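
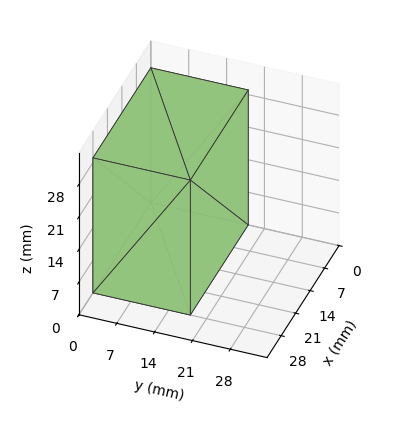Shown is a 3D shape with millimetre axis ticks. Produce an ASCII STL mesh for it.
Reading the render: the shape is a rectangular box, roughly 28 × 18 mm footprint and 29 mm tall (dimensions read to the nearest mm from the axis ticks). For the STL, each face is triangulated and given an outward normal.

solid part
  facet normal 0.0000 0.0000 -1.0000
    outer loop
      vertex 28.000 18.000 0.000
      vertex 28.000 0.000 0.000
      vertex 0.000 0.000 0.000
    endloop
  endfacet
  facet normal 0.0000 0.0000 -1.0000
    outer loop
      vertex 0.000 18.000 0.000
      vertex 28.000 18.000 0.000
      vertex 0.000 0.000 0.000
    endloop
  endfacet
  facet normal 0.0000 0.0000 1.0000
    outer loop
      vertex 0.000 0.000 29.000
      vertex 28.000 0.000 29.000
      vertex 28.000 18.000 29.000
    endloop
  endfacet
  facet normal 0.0000 0.0000 1.0000
    outer loop
      vertex 0.000 0.000 29.000
      vertex 28.000 18.000 29.000
      vertex 0.000 18.000 29.000
    endloop
  endfacet
  facet normal 0.0000 -1.0000 0.0000
    outer loop
      vertex 0.000 0.000 0.000
      vertex 28.000 0.000 0.000
      vertex 28.000 0.000 29.000
    endloop
  endfacet
  facet normal 0.0000 -1.0000 0.0000
    outer loop
      vertex 0.000 0.000 0.000
      vertex 28.000 0.000 29.000
      vertex 0.000 0.000 29.000
    endloop
  endfacet
  facet normal 0.0000 1.0000 0.0000
    outer loop
      vertex 28.000 18.000 29.000
      vertex 28.000 18.000 0.000
      vertex 0.000 18.000 0.000
    endloop
  endfacet
  facet normal 0.0000 1.0000 0.0000
    outer loop
      vertex 0.000 18.000 29.000
      vertex 28.000 18.000 29.000
      vertex 0.000 18.000 0.000
    endloop
  endfacet
  facet normal -1.0000 0.0000 0.0000
    outer loop
      vertex 0.000 18.000 29.000
      vertex 0.000 18.000 0.000
      vertex 0.000 0.000 0.000
    endloop
  endfacet
  facet normal -1.0000 0.0000 0.0000
    outer loop
      vertex 0.000 0.000 29.000
      vertex 0.000 18.000 29.000
      vertex 0.000 0.000 0.000
    endloop
  endfacet
  facet normal 1.0000 0.0000 0.0000
    outer loop
      vertex 28.000 0.000 0.000
      vertex 28.000 18.000 0.000
      vertex 28.000 18.000 29.000
    endloop
  endfacet
  facet normal 1.0000 0.0000 0.0000
    outer loop
      vertex 28.000 0.000 0.000
      vertex 28.000 18.000 29.000
      vertex 28.000 0.000 29.000
    endloop
  endfacet
endsolid part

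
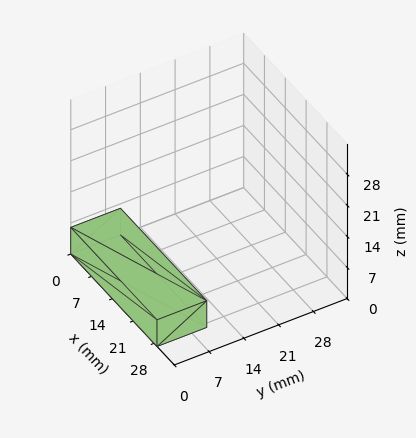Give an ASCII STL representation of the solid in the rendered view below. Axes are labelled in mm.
Reading the render: the shape is a rectangular box, roughly 29 × 10 mm footprint and 6 mm tall (dimensions read to the nearest mm from the axis ticks). For the STL, each face is triangulated and given an outward normal.

solid part
  facet normal 0.0000 0.0000 -1.0000
    outer loop
      vertex 29.0 10.0 0.0
      vertex 29.0 0.0 0.0
      vertex 0.0 0.0 0.0
    endloop
  endfacet
  facet normal 0.0000 0.0000 -1.0000
    outer loop
      vertex 0.0 10.0 0.0
      vertex 29.0 10.0 0.0
      vertex 0.0 0.0 0.0
    endloop
  endfacet
  facet normal 0.0000 0.0000 1.0000
    outer loop
      vertex 0.0 0.0 6.0
      vertex 29.0 0.0 6.0
      vertex 29.0 10.0 6.0
    endloop
  endfacet
  facet normal 0.0000 0.0000 1.0000
    outer loop
      vertex 0.0 0.0 6.0
      vertex 29.0 10.0 6.0
      vertex 0.0 10.0 6.0
    endloop
  endfacet
  facet normal 0.0000 -1.0000 0.0000
    outer loop
      vertex 0.0 0.0 0.0
      vertex 29.0 0.0 0.0
      vertex 29.0 0.0 6.0
    endloop
  endfacet
  facet normal 0.0000 -1.0000 0.0000
    outer loop
      vertex 0.0 0.0 0.0
      vertex 29.0 0.0 6.0
      vertex 0.0 0.0 6.0
    endloop
  endfacet
  facet normal 0.0000 1.0000 0.0000
    outer loop
      vertex 29.0 10.0 6.0
      vertex 29.0 10.0 0.0
      vertex 0.0 10.0 0.0
    endloop
  endfacet
  facet normal 0.0000 1.0000 0.0000
    outer loop
      vertex 0.0 10.0 6.0
      vertex 29.0 10.0 6.0
      vertex 0.0 10.0 0.0
    endloop
  endfacet
  facet normal -1.0000 0.0000 0.0000
    outer loop
      vertex 0.0 10.0 6.0
      vertex 0.0 10.0 0.0
      vertex 0.0 0.0 0.0
    endloop
  endfacet
  facet normal -1.0000 0.0000 0.0000
    outer loop
      vertex 0.0 0.0 6.0
      vertex 0.0 10.0 6.0
      vertex 0.0 0.0 0.0
    endloop
  endfacet
  facet normal 1.0000 0.0000 0.0000
    outer loop
      vertex 29.0 0.0 0.0
      vertex 29.0 10.0 0.0
      vertex 29.0 10.0 6.0
    endloop
  endfacet
  facet normal 1.0000 0.0000 0.0000
    outer loop
      vertex 29.0 0.0 0.0
      vertex 29.0 10.0 6.0
      vertex 29.0 0.0 6.0
    endloop
  endfacet
endsolid part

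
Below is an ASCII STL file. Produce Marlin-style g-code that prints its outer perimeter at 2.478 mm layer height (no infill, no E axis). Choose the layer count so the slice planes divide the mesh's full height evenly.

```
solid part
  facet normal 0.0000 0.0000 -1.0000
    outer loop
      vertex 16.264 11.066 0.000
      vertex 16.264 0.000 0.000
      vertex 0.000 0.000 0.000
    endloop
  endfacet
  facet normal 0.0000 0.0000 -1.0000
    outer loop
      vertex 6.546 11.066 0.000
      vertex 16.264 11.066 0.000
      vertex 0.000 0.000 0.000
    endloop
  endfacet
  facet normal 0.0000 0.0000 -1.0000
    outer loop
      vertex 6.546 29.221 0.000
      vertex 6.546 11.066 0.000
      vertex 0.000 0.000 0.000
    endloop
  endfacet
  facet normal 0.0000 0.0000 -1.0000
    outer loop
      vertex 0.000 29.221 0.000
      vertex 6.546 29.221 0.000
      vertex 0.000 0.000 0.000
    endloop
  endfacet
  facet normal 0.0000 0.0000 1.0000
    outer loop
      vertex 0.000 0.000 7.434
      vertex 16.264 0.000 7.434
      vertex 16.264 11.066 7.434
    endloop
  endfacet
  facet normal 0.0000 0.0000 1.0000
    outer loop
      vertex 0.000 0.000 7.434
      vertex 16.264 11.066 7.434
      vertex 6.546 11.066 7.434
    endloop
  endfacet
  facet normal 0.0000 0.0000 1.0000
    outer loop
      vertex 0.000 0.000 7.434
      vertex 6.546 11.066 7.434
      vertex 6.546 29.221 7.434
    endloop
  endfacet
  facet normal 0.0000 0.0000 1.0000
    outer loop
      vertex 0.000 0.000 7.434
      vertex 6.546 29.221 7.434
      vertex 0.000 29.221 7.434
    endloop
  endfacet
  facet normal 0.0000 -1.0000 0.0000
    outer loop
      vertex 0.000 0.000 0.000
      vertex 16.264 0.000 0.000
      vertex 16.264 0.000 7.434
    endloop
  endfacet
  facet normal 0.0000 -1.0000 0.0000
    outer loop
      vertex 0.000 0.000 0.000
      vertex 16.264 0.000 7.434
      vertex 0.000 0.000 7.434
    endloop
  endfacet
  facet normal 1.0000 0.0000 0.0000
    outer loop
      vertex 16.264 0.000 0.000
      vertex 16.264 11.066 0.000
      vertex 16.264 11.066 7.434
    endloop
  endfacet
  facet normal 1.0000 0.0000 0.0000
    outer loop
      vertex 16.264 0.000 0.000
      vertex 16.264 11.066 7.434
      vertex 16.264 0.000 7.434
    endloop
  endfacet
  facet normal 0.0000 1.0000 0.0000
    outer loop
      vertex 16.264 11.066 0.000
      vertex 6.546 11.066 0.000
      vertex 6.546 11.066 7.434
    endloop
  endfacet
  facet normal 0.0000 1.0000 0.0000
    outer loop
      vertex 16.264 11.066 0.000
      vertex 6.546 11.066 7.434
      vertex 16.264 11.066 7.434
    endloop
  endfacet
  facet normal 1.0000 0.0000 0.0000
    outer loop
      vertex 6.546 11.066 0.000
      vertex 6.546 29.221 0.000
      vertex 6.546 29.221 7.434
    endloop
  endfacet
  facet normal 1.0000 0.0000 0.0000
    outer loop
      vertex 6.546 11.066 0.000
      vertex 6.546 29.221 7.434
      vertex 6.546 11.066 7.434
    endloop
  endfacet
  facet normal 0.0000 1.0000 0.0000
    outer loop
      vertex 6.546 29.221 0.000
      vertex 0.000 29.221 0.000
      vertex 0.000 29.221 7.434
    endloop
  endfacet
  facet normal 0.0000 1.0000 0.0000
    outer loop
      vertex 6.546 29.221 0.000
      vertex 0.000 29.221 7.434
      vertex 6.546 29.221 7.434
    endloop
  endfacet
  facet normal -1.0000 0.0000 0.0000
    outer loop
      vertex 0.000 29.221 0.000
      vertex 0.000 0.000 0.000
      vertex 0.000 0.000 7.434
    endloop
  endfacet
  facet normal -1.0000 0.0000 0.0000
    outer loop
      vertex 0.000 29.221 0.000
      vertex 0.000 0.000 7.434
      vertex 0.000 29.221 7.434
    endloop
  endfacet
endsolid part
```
; perimeter-only toolpath
G21 ; units = mm
G90 ; absolute positioning
G28 ; home
; layer 1
G0 Z2.478
G0 X0.000 Y0.000
G1 X16.264 Y0.000
G1 X16.264 Y11.066
G1 X6.546 Y11.066
G1 X6.546 Y29.221
G1 X0.000 Y29.221
G1 X0.000 Y0.000
; layer 2
G0 Z4.956
G0 X0.000 Y0.000
G1 X16.264 Y0.000
G1 X16.264 Y11.066
G1 X6.546 Y11.066
G1 X6.546 Y29.221
G1 X0.000 Y29.221
G1 X0.000 Y0.000
; layer 3
G0 Z7.434
G0 X0.000 Y0.000
G1 X16.264 Y0.000
G1 X16.264 Y11.066
G1 X6.546 Y11.066
G1 X6.546 Y29.221
G1 X0.000 Y29.221
G1 X0.000 Y0.000
M2 ; end

The solid is an L-shaped prism: outer 16.3 × 29.2 mm, arm thicknesses ≈ 11.1 mm (horizontal) and 6.55 mm (vertical), extruded 7.43 mm in z. Slicing at Δz = 2.478 mm — 3 equal slices spanning the solid's height, so layer i sits at z = i·h/3 — gives 3 non-empty perimeters. Each is a 6-segment closed polygon; G0 lifts to the layer z and rapids to the start vertex, then G1 traces the edges.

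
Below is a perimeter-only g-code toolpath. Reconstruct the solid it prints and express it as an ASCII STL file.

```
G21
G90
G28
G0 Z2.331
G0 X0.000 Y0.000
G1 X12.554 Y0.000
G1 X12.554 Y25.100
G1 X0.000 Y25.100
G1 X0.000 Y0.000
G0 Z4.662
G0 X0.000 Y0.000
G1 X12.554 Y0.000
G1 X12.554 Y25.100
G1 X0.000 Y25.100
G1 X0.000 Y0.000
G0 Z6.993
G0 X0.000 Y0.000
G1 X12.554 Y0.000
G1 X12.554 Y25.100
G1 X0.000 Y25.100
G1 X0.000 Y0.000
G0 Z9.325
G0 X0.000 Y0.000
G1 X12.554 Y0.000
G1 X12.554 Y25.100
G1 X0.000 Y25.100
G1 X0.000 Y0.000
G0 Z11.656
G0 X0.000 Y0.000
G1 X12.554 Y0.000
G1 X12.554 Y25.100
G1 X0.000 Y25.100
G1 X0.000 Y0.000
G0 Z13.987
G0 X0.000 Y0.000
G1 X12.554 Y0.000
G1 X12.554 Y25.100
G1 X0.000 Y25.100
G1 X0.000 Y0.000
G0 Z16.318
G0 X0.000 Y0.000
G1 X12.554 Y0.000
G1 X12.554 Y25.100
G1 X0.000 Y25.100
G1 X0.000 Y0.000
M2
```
solid part
  facet normal 0.0000 0.0000 -1.0000
    outer loop
      vertex 12.554 25.100 0.000
      vertex 12.554 0.000 0.000
      vertex 0.000 0.000 0.000
    endloop
  endfacet
  facet normal 0.0000 0.0000 -1.0000
    outer loop
      vertex 0.000 25.100 0.000
      vertex 12.554 25.100 0.000
      vertex 0.000 0.000 0.000
    endloop
  endfacet
  facet normal 0.0000 0.0000 1.0000
    outer loop
      vertex 0.000 0.000 16.318
      vertex 12.554 0.000 16.318
      vertex 12.554 25.100 16.318
    endloop
  endfacet
  facet normal 0.0000 0.0000 1.0000
    outer loop
      vertex 0.000 0.000 16.318
      vertex 12.554 25.100 16.318
      vertex 0.000 25.100 16.318
    endloop
  endfacet
  facet normal 0.0000 -1.0000 0.0000
    outer loop
      vertex 0.000 0.000 0.000
      vertex 12.554 0.000 0.000
      vertex 12.554 0.000 16.318
    endloop
  endfacet
  facet normal 0.0000 -1.0000 0.0000
    outer loop
      vertex 0.000 0.000 0.000
      vertex 12.554 0.000 16.318
      vertex 0.000 0.000 16.318
    endloop
  endfacet
  facet normal 0.0000 1.0000 0.0000
    outer loop
      vertex 12.554 25.100 16.318
      vertex 12.554 25.100 0.000
      vertex 0.000 25.100 0.000
    endloop
  endfacet
  facet normal 0.0000 1.0000 0.0000
    outer loop
      vertex 0.000 25.100 16.318
      vertex 12.554 25.100 16.318
      vertex 0.000 25.100 0.000
    endloop
  endfacet
  facet normal -1.0000 0.0000 0.0000
    outer loop
      vertex 0.000 25.100 16.318
      vertex 0.000 25.100 0.000
      vertex 0.000 0.000 0.000
    endloop
  endfacet
  facet normal -1.0000 0.0000 0.0000
    outer loop
      vertex 0.000 0.000 16.318
      vertex 0.000 25.100 16.318
      vertex 0.000 0.000 0.000
    endloop
  endfacet
  facet normal 1.0000 0.0000 0.0000
    outer loop
      vertex 12.554 0.000 0.000
      vertex 12.554 25.100 0.000
      vertex 12.554 25.100 16.318
    endloop
  endfacet
  facet normal 1.0000 0.0000 0.0000
    outer loop
      vertex 12.554 0.000 0.000
      vertex 12.554 25.100 16.318
      vertex 12.554 0.000 16.318
    endloop
  endfacet
endsolid part

The G0 Z moves step by Δz≈2.331 mm. Every layer's G1 loop is the same polygon, so the solid is a straight extrusion of it from z=0 to z≈16.3. Closing with flat bottom and top caps and triangulating gives 12 facets — a rectangular box, roughly 12.6 × 25.1 mm footprint and 16.3 mm tall.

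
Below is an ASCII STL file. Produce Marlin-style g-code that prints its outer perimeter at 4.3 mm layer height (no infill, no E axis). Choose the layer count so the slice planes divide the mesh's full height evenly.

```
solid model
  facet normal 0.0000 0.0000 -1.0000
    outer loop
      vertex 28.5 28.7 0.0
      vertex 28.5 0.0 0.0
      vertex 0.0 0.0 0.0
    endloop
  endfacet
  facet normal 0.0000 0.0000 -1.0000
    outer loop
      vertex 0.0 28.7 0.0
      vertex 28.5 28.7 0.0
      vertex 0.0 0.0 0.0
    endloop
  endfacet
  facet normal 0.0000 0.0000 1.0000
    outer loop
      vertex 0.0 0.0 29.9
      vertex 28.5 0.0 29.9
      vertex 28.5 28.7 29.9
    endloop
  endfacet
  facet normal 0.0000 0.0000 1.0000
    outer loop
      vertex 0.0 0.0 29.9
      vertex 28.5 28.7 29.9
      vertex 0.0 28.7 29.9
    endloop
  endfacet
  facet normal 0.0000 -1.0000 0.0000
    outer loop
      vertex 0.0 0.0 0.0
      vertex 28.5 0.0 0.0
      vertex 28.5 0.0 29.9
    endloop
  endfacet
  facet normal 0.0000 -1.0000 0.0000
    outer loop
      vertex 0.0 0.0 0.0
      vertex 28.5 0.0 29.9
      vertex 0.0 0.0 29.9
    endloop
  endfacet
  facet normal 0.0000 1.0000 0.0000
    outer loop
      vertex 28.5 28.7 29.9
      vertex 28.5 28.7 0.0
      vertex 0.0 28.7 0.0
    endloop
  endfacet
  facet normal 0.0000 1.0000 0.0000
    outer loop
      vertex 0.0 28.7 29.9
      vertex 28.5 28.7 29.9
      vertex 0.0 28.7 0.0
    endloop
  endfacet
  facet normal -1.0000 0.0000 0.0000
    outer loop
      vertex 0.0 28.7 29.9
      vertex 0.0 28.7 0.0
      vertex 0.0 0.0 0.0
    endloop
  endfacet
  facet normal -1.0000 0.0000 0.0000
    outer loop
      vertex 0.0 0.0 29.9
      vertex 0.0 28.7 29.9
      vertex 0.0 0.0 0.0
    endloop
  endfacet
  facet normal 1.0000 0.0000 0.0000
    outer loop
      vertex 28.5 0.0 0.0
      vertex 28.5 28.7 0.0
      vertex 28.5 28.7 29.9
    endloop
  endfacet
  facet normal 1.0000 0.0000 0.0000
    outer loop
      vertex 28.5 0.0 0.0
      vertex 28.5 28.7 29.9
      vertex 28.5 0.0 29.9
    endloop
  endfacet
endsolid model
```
; perimeter-only toolpath
G21 ; units = mm
G90 ; absolute positioning
G28 ; home
; layer 1
G0 Z4.3
G0 X0.0 Y0.0
G1 X28.5 Y0.0
G1 X28.5 Y28.7
G1 X0.0 Y28.7
G1 X0.0 Y0.0
; layer 2
G0 Z8.5
G0 X0.0 Y0.0
G1 X28.5 Y0.0
G1 X28.5 Y28.7
G1 X0.0 Y28.7
G1 X0.0 Y0.0
; layer 3
G0 Z12.8
G0 X0.0 Y0.0
G1 X28.5 Y0.0
G1 X28.5 Y28.7
G1 X0.0 Y28.7
G1 X0.0 Y0.0
; layer 4
G0 Z17.1
G0 X0.0 Y0.0
G1 X28.5 Y0.0
G1 X28.5 Y28.7
G1 X0.0 Y28.7
G1 X0.0 Y0.0
; layer 5
G0 Z21.4
G0 X0.0 Y0.0
G1 X28.5 Y0.0
G1 X28.5 Y28.7
G1 X0.0 Y28.7
G1 X0.0 Y0.0
; layer 6
G0 Z25.6
G0 X0.0 Y0.0
G1 X28.5 Y0.0
G1 X28.5 Y28.7
G1 X0.0 Y28.7
G1 X0.0 Y0.0
; layer 7
G0 Z29.9
G0 X0.0 Y0.0
G1 X28.5 Y0.0
G1 X28.5 Y28.7
G1 X0.0 Y28.7
G1 X0.0 Y0.0
M2 ; end

The solid is a rectangular box, roughly 28.5 × 28.7 mm footprint and 29.9 mm tall. Slicing at Δz = 4.3 mm — 7 equal slices spanning the solid's height, so layer i sits at z = i·h/7 — gives 7 non-empty perimeters. Each is a 4-segment closed polygon; G0 lifts to the layer z and rapids to the start vertex, then G1 traces the edges.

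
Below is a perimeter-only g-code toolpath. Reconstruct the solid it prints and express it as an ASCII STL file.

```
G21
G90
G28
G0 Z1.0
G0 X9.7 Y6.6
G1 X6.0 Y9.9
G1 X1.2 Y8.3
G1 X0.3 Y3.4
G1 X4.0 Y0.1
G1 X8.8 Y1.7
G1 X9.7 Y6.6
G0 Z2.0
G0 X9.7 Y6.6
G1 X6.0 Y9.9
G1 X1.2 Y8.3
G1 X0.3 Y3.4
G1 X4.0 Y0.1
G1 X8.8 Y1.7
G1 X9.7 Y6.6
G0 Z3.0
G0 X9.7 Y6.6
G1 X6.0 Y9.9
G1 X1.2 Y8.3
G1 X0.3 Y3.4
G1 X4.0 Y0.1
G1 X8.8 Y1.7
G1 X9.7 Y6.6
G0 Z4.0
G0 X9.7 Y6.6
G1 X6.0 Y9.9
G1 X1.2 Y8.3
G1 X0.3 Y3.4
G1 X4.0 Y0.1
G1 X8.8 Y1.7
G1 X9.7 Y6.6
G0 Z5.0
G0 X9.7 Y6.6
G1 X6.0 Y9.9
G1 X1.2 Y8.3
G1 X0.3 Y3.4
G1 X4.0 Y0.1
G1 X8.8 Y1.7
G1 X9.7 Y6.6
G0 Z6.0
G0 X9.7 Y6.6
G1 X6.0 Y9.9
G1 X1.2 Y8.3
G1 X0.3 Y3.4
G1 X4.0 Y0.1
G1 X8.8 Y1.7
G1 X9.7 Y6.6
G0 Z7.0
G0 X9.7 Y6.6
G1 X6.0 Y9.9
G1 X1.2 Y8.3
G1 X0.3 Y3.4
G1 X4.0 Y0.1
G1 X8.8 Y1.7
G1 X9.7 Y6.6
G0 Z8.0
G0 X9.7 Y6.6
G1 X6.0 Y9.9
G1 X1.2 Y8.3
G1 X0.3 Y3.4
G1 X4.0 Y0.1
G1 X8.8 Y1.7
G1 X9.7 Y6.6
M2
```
solid part
  facet normal 0.0000 0.0000 -1.0000
    outer loop
      vertex 1.2 8.3 0.0
      vertex 6.0 9.9 0.0
      vertex 9.7 6.6 0.0
    endloop
  endfacet
  facet normal 0.0000 0.0000 -1.0000
    outer loop
      vertex 0.3 3.4 0.0
      vertex 1.2 8.3 0.0
      vertex 9.7 6.6 0.0
    endloop
  endfacet
  facet normal 0.0000 0.0000 -1.0000
    outer loop
      vertex 4.0 0.1 0.0
      vertex 0.3 3.4 0.0
      vertex 9.7 6.6 0.0
    endloop
  endfacet
  facet normal 0.0000 0.0000 -1.0000
    outer loop
      vertex 8.8 1.7 0.0
      vertex 4.0 0.1 0.0
      vertex 9.7 6.6 0.0
    endloop
  endfacet
  facet normal 0.0000 0.0000 1.0000
    outer loop
      vertex 9.7 6.6 8.0
      vertex 6.0 9.9 8.0
      vertex 1.2 8.3 8.0
    endloop
  endfacet
  facet normal 0.0000 0.0000 1.0000
    outer loop
      vertex 9.7 6.6 8.0
      vertex 1.2 8.3 8.0
      vertex 0.3 3.4 8.0
    endloop
  endfacet
  facet normal 0.0000 0.0000 1.0000
    outer loop
      vertex 9.7 6.6 8.0
      vertex 0.3 3.4 8.0
      vertex 4.0 0.1 8.0
    endloop
  endfacet
  facet normal 0.0000 0.0000 1.0000
    outer loop
      vertex 9.7 6.6 8.0
      vertex 4.0 0.1 8.0
      vertex 8.8 1.7 8.0
    endloop
  endfacet
  facet normal 0.6656 0.7463 0.0000
    outer loop
      vertex 9.7 6.6 0.0
      vertex 6.0 9.9 0.0
      vertex 6.0 9.9 8.0
    endloop
  endfacet
  facet normal 0.6656 0.7463 0.0000
    outer loop
      vertex 9.7 6.6 0.0
      vertex 6.0 9.9 8.0
      vertex 9.7 6.6 8.0
    endloop
  endfacet
  facet normal -0.3162 0.9487 0.0000
    outer loop
      vertex 6.0 9.9 0.0
      vertex 1.2 8.3 0.0
      vertex 1.2 8.3 8.0
    endloop
  endfacet
  facet normal -0.3162 0.9487 0.0000
    outer loop
      vertex 6.0 9.9 0.0
      vertex 1.2 8.3 8.0
      vertex 6.0 9.9 8.0
    endloop
  endfacet
  facet normal -0.9835 0.1807 0.0000
    outer loop
      vertex 1.2 8.3 0.0
      vertex 0.3 3.4 0.0
      vertex 0.3 3.4 8.0
    endloop
  endfacet
  facet normal -0.9835 0.1807 0.0000
    outer loop
      vertex 1.2 8.3 0.0
      vertex 0.3 3.4 8.0
      vertex 1.2 8.3 8.0
    endloop
  endfacet
  facet normal -0.6656 -0.7463 0.0000
    outer loop
      vertex 0.3 3.4 0.0
      vertex 4.0 0.1 0.0
      vertex 4.0 0.1 8.0
    endloop
  endfacet
  facet normal -0.6656 -0.7463 0.0000
    outer loop
      vertex 0.3 3.4 0.0
      vertex 4.0 0.1 8.0
      vertex 0.3 3.4 8.0
    endloop
  endfacet
  facet normal 0.3162 -0.9487 0.0000
    outer loop
      vertex 4.0 0.1 0.0
      vertex 8.8 1.7 0.0
      vertex 8.8 1.7 8.0
    endloop
  endfacet
  facet normal 0.3162 -0.9487 0.0000
    outer loop
      vertex 4.0 0.1 0.0
      vertex 8.8 1.7 8.0
      vertex 4.0 0.1 8.0
    endloop
  endfacet
  facet normal 0.9835 -0.1807 0.0000
    outer loop
      vertex 8.8 1.7 0.0
      vertex 9.7 6.6 0.0
      vertex 9.7 6.6 8.0
    endloop
  endfacet
  facet normal 0.9835 -0.1807 0.0000
    outer loop
      vertex 8.8 1.7 0.0
      vertex 9.7 6.6 8.0
      vertex 8.8 1.7 8.0
    endloop
  endfacet
endsolid part

The G0 Z moves step by Δz≈1.0 mm. Every layer's G1 loop is the same polygon, so the solid is a straight extrusion of it from z=0 to z≈8. Closing with flat bottom and top caps and triangulating gives 20 facets — a regular 6-sided prism (a cylinder approximated with 6 flat sides), circumscribed radius ≈ 5 mm, height ≈ 8 mm.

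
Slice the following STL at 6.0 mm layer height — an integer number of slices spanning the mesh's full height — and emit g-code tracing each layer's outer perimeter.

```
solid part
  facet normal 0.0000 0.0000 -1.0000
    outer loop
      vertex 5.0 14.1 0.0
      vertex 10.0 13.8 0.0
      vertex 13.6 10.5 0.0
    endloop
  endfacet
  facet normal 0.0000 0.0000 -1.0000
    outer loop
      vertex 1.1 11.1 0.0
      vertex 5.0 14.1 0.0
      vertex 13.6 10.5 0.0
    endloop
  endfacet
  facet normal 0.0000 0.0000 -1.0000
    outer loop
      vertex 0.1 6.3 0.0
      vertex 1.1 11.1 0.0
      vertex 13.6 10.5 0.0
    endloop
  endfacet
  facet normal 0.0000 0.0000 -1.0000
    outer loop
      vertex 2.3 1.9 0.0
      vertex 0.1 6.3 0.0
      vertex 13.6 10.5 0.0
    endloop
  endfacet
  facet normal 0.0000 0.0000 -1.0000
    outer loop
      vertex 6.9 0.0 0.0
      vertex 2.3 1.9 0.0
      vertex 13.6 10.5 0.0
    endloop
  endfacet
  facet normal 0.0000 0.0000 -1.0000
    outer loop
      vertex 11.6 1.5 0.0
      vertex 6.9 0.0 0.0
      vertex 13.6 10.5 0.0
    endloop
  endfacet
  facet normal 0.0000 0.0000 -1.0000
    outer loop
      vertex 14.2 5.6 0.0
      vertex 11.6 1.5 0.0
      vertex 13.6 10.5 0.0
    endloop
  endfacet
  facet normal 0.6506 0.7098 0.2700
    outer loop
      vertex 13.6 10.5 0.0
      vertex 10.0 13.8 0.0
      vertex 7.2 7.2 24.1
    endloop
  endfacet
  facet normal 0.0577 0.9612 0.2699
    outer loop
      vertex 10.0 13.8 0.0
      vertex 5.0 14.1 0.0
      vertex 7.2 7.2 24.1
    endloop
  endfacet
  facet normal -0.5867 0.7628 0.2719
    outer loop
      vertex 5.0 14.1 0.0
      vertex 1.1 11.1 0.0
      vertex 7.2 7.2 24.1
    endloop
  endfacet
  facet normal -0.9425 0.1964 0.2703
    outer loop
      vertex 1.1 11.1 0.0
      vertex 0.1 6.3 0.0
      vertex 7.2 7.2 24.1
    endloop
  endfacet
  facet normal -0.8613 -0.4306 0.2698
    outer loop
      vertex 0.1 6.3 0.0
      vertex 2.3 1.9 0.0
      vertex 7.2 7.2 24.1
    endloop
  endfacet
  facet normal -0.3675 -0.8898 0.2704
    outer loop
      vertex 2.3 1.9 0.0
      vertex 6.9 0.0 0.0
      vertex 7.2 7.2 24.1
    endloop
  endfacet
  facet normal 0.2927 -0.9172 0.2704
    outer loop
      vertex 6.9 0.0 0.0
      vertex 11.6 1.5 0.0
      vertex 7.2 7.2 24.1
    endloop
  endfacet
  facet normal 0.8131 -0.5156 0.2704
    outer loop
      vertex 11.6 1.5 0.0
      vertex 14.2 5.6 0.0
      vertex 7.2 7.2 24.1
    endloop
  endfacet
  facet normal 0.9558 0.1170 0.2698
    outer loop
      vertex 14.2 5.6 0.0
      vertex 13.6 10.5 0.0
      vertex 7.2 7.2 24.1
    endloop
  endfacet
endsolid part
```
; perimeter-only toolpath
G21 ; units = mm
G90 ; absolute positioning
G28 ; home
; layer 1
G0 Z6.0
G0 X12.0 Y9.7
G1 X9.3 Y12.2
G1 X5.5 Y12.4
G1 X2.6 Y10.1
G1 X1.9 Y6.5
G1 X3.5 Y3.2
G1 X7.0 Y1.8
G1 X10.5 Y2.9
G1 X12.4 Y6.0
G1 X12.0 Y9.7
; layer 2
G0 Z12.1
G0 X10.4 Y8.8
G1 X8.6 Y10.5
G1 X6.1 Y10.7
G1 X4.2 Y9.2
G1 X3.6 Y6.8
G1 X4.8 Y4.5
G1 X7.1 Y3.6
G1 X9.4 Y4.3
G1 X10.7 Y6.4
G1 X10.4 Y8.8
; layer 3
G0 Z18.1
G0 X8.8 Y8.0
G1 X7.9 Y8.8
G1 X6.7 Y8.9
G1 X5.7 Y8.2
G1 X5.4 Y7.0
G1 X6.0 Y5.9
G1 X7.1 Y5.4
G1 X8.3 Y5.8
G1 X8.9 Y6.8
G1 X8.8 Y8.0
M2 ; end

The solid is a regular 9-sided pyramid, base circumscribed radius ≈ 7.2 mm, apex at z ≈ 24.1 mm. Slicing at Δz = 6.0 mm — 4 equal slices spanning the solid's height, so layer i sits at z = i·h/4 — gives 3 non-empty perimeters. Each is a 9-segment closed polygon; G0 lifts to the layer z and rapids to the start vertex, then G1 traces the edges. The cross-section shrinks linearly with z (the slice at the apex is degenerate and omitted).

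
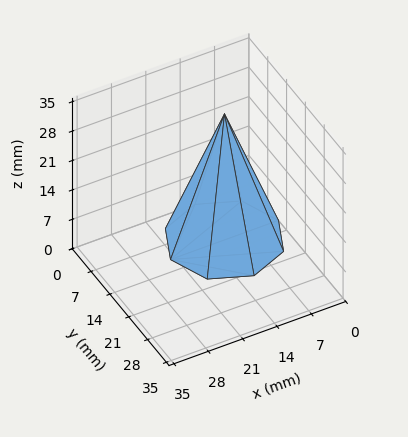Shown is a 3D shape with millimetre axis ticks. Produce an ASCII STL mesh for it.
Reading the render: the shape is a regular 8-sided pyramid, base circumscribed radius ≈ 11 mm, apex at z ≈ 30 mm (dimensions read to the nearest mm from the axis ticks). For the STL, each face is triangulated and given an outward normal.

solid part
  facet normal 0.0000 0.0000 -1.0000
    outer loop
      vertex 11.000 22.000 0.000
      vertex 18.778 18.778 0.000
      vertex 22.000 11.000 0.000
    endloop
  endfacet
  facet normal 0.0000 0.0000 -1.0000
    outer loop
      vertex 3.222 18.778 0.000
      vertex 11.000 22.000 0.000
      vertex 22.000 11.000 0.000
    endloop
  endfacet
  facet normal 0.0000 0.0000 -1.0000
    outer loop
      vertex 0.000 11.000 0.000
      vertex 3.222 18.778 0.000
      vertex 22.000 11.000 0.000
    endloop
  endfacet
  facet normal 0.0000 0.0000 -1.0000
    outer loop
      vertex 3.222 3.222 0.000
      vertex 0.000 11.000 0.000
      vertex 22.000 11.000 0.000
    endloop
  endfacet
  facet normal 0.0000 0.0000 -1.0000
    outer loop
      vertex 11.000 0.000 0.000
      vertex 3.222 3.222 0.000
      vertex 22.000 11.000 0.000
    endloop
  endfacet
  facet normal 0.0000 0.0000 -1.0000
    outer loop
      vertex 18.778 3.222 0.000
      vertex 11.000 0.000 0.000
      vertex 22.000 11.000 0.000
    endloop
  endfacet
  facet normal 0.8750 0.3625 0.3208
    outer loop
      vertex 22.000 11.000 0.000
      vertex 18.778 18.778 0.000
      vertex 11.000 11.000 30.000
    endloop
  endfacet
  facet normal 0.3625 0.8750 0.3208
    outer loop
      vertex 18.778 18.778 0.000
      vertex 11.000 22.000 0.000
      vertex 11.000 11.000 30.000
    endloop
  endfacet
  facet normal -0.3625 0.8750 0.3208
    outer loop
      vertex 11.000 22.000 0.000
      vertex 3.222 18.778 0.000
      vertex 11.000 11.000 30.000
    endloop
  endfacet
  facet normal -0.8750 0.3625 0.3208
    outer loop
      vertex 3.222 18.778 0.000
      vertex 0.000 11.000 0.000
      vertex 11.000 11.000 30.000
    endloop
  endfacet
  facet normal -0.8750 -0.3625 0.3208
    outer loop
      vertex 0.000 11.000 0.000
      vertex 3.222 3.222 0.000
      vertex 11.000 11.000 30.000
    endloop
  endfacet
  facet normal -0.3625 -0.8750 0.3208
    outer loop
      vertex 3.222 3.222 0.000
      vertex 11.000 0.000 0.000
      vertex 11.000 11.000 30.000
    endloop
  endfacet
  facet normal 0.3625 -0.8750 0.3208
    outer loop
      vertex 11.000 0.000 0.000
      vertex 18.778 3.222 0.000
      vertex 11.000 11.000 30.000
    endloop
  endfacet
  facet normal 0.8750 -0.3625 0.3208
    outer loop
      vertex 18.778 3.222 0.000
      vertex 22.000 11.000 0.000
      vertex 11.000 11.000 30.000
    endloop
  endfacet
endsolid part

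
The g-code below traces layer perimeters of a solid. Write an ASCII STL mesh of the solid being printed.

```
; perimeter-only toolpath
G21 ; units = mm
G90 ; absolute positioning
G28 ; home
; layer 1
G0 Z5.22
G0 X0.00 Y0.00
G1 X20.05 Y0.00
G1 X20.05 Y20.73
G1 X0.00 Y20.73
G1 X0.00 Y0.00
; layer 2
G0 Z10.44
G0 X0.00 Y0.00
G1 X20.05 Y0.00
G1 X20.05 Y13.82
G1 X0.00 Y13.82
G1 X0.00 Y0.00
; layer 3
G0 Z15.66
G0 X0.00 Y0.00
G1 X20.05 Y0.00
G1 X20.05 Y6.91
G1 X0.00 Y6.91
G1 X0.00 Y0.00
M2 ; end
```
solid part
  facet normal 0.0000 0.0000 -1.0000
    outer loop
      vertex 20.05 27.64 0.00
      vertex 20.05 0.00 0.00
      vertex 0.00 0.00 0.00
    endloop
  endfacet
  facet normal 0.0000 0.0000 -1.0000
    outer loop
      vertex 0.00 27.64 0.00
      vertex 20.05 27.64 0.00
      vertex 0.00 0.00 0.00
    endloop
  endfacet
  facet normal 0.0000 -1.0000 0.0000
    outer loop
      vertex 0.00 0.00 0.00
      vertex 20.05 0.00 0.00
      vertex 20.05 0.00 20.88
    endloop
  endfacet
  facet normal 0.0000 -1.0000 0.0000
    outer loop
      vertex 0.00 0.00 0.00
      vertex 20.05 0.00 20.88
      vertex 0.00 0.00 20.88
    endloop
  endfacet
  facet normal 0.0000 0.6028 0.7979
    outer loop
      vertex 0.00 0.00 20.88
      vertex 20.05 0.00 20.88
      vertex 20.05 27.64 0.00
    endloop
  endfacet
  facet normal 0.0000 0.6028 0.7979
    outer loop
      vertex 0.00 0.00 20.88
      vertex 20.05 27.64 0.00
      vertex 0.00 27.64 0.00
    endloop
  endfacet
  facet normal -1.0000 0.0000 0.0000
    outer loop
      vertex 0.00 0.00 20.88
      vertex 0.00 27.64 0.00
      vertex 0.00 0.00 0.00
    endloop
  endfacet
  facet normal 1.0000 0.0000 0.0000
    outer loop
      vertex 20.05 0.00 0.00
      vertex 20.05 27.64 0.00
      vertex 20.05 0.00 20.88
    endloop
  endfacet
endsolid part

The G0 Z moves step by Δz≈5.22 mm. The G1 loops shrink linearly with z, so the solid tapers from its base footprint up to z≈20.9. Closing with a flat bottom cap and the tapered top and triangulating gives 8 facets — a wedge (ramp): 20.1 × 27.6 mm base, rising to 20.9 mm along the y=0 edge and sloping linearly to z=0 at y=27.6.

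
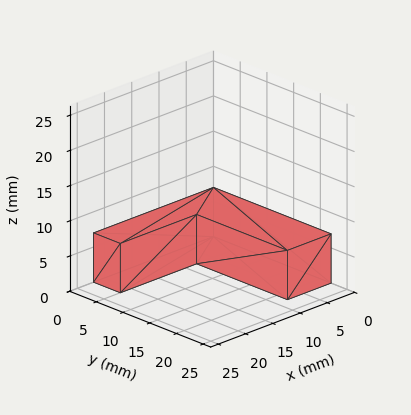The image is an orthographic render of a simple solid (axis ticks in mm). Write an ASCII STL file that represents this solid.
Reading the render: the shape is an L-shaped prism: outer 22 × 22 mm, arm thicknesses ≈ 5 mm (horizontal) and 8 mm (vertical), extruded 7 mm in z (dimensions read to the nearest mm from the axis ticks). For the STL, each face is triangulated and given an outward normal.

solid part
  facet normal 0.0000 0.0000 -1.0000
    outer loop
      vertex 22.00 5.00 0.00
      vertex 22.00 0.00 0.00
      vertex 0.00 0.00 0.00
    endloop
  endfacet
  facet normal 0.0000 0.0000 -1.0000
    outer loop
      vertex 8.00 5.00 0.00
      vertex 22.00 5.00 0.00
      vertex 0.00 0.00 0.00
    endloop
  endfacet
  facet normal 0.0000 0.0000 -1.0000
    outer loop
      vertex 8.00 22.00 0.00
      vertex 8.00 5.00 0.00
      vertex 0.00 0.00 0.00
    endloop
  endfacet
  facet normal 0.0000 0.0000 -1.0000
    outer loop
      vertex 0.00 22.00 0.00
      vertex 8.00 22.00 0.00
      vertex 0.00 0.00 0.00
    endloop
  endfacet
  facet normal 0.0000 0.0000 1.0000
    outer loop
      vertex 0.00 0.00 7.00
      vertex 22.00 0.00 7.00
      vertex 22.00 5.00 7.00
    endloop
  endfacet
  facet normal 0.0000 0.0000 1.0000
    outer loop
      vertex 0.00 0.00 7.00
      vertex 22.00 5.00 7.00
      vertex 8.00 5.00 7.00
    endloop
  endfacet
  facet normal 0.0000 0.0000 1.0000
    outer loop
      vertex 0.00 0.00 7.00
      vertex 8.00 5.00 7.00
      vertex 8.00 22.00 7.00
    endloop
  endfacet
  facet normal 0.0000 0.0000 1.0000
    outer loop
      vertex 0.00 0.00 7.00
      vertex 8.00 22.00 7.00
      vertex 0.00 22.00 7.00
    endloop
  endfacet
  facet normal 0.0000 -1.0000 0.0000
    outer loop
      vertex 0.00 0.00 0.00
      vertex 22.00 0.00 0.00
      vertex 22.00 0.00 7.00
    endloop
  endfacet
  facet normal 0.0000 -1.0000 0.0000
    outer loop
      vertex 0.00 0.00 0.00
      vertex 22.00 0.00 7.00
      vertex 0.00 0.00 7.00
    endloop
  endfacet
  facet normal 1.0000 0.0000 0.0000
    outer loop
      vertex 22.00 0.00 0.00
      vertex 22.00 5.00 0.00
      vertex 22.00 5.00 7.00
    endloop
  endfacet
  facet normal 1.0000 0.0000 0.0000
    outer loop
      vertex 22.00 0.00 0.00
      vertex 22.00 5.00 7.00
      vertex 22.00 0.00 7.00
    endloop
  endfacet
  facet normal 0.0000 1.0000 0.0000
    outer loop
      vertex 22.00 5.00 0.00
      vertex 8.00 5.00 0.00
      vertex 8.00 5.00 7.00
    endloop
  endfacet
  facet normal 0.0000 1.0000 0.0000
    outer loop
      vertex 22.00 5.00 0.00
      vertex 8.00 5.00 7.00
      vertex 22.00 5.00 7.00
    endloop
  endfacet
  facet normal 1.0000 0.0000 0.0000
    outer loop
      vertex 8.00 5.00 0.00
      vertex 8.00 22.00 0.00
      vertex 8.00 22.00 7.00
    endloop
  endfacet
  facet normal 1.0000 0.0000 0.0000
    outer loop
      vertex 8.00 5.00 0.00
      vertex 8.00 22.00 7.00
      vertex 8.00 5.00 7.00
    endloop
  endfacet
  facet normal 0.0000 1.0000 0.0000
    outer loop
      vertex 8.00 22.00 0.00
      vertex 0.00 22.00 0.00
      vertex 0.00 22.00 7.00
    endloop
  endfacet
  facet normal 0.0000 1.0000 0.0000
    outer loop
      vertex 8.00 22.00 0.00
      vertex 0.00 22.00 7.00
      vertex 8.00 22.00 7.00
    endloop
  endfacet
  facet normal -1.0000 0.0000 0.0000
    outer loop
      vertex 0.00 22.00 0.00
      vertex 0.00 0.00 0.00
      vertex 0.00 0.00 7.00
    endloop
  endfacet
  facet normal -1.0000 0.0000 0.0000
    outer loop
      vertex 0.00 22.00 0.00
      vertex 0.00 0.00 7.00
      vertex 0.00 22.00 7.00
    endloop
  endfacet
endsolid part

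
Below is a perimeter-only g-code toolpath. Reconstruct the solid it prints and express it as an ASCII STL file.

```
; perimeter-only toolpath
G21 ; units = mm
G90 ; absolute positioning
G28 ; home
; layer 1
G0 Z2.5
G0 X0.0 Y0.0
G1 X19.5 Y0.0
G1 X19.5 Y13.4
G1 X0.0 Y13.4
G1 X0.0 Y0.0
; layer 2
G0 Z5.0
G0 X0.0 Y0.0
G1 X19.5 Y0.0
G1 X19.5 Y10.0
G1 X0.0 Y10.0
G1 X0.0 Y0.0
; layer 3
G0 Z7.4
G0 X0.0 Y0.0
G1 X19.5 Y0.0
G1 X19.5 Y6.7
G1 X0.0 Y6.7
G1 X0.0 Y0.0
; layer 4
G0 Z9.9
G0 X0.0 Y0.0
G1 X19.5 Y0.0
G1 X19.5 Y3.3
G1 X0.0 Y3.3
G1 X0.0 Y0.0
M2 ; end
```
solid part
  facet normal 0.0000 0.0000 -1.0000
    outer loop
      vertex 19.5 16.7 0.0
      vertex 19.5 0.0 0.0
      vertex 0.0 0.0 0.0
    endloop
  endfacet
  facet normal 0.0000 0.0000 -1.0000
    outer loop
      vertex 0.0 16.7 0.0
      vertex 19.5 16.7 0.0
      vertex 0.0 0.0 0.0
    endloop
  endfacet
  facet normal 0.0000 -1.0000 0.0000
    outer loop
      vertex 0.0 0.0 0.0
      vertex 19.5 0.0 0.0
      vertex 19.5 0.0 12.4
    endloop
  endfacet
  facet normal 0.0000 -1.0000 0.0000
    outer loop
      vertex 0.0 0.0 0.0
      vertex 19.5 0.0 12.4
      vertex 0.0 0.0 12.4
    endloop
  endfacet
  facet normal 0.0000 0.5961 0.8029
    outer loop
      vertex 0.0 0.0 12.4
      vertex 19.5 0.0 12.4
      vertex 19.5 16.7 0.0
    endloop
  endfacet
  facet normal 0.0000 0.5961 0.8029
    outer loop
      vertex 0.0 0.0 12.4
      vertex 19.5 16.7 0.0
      vertex 0.0 16.7 0.0
    endloop
  endfacet
  facet normal -1.0000 0.0000 0.0000
    outer loop
      vertex 0.0 0.0 12.4
      vertex 0.0 16.7 0.0
      vertex 0.0 0.0 0.0
    endloop
  endfacet
  facet normal 1.0000 0.0000 0.0000
    outer loop
      vertex 19.5 0.0 0.0
      vertex 19.5 16.7 0.0
      vertex 19.5 0.0 12.4
    endloop
  endfacet
endsolid part

The G0 Z moves step by Δz≈2.5 mm. The G1 loops shrink linearly with z, so the solid tapers from its base footprint up to z≈12.4. Closing with a flat bottom cap and the tapered top and triangulating gives 8 facets — a wedge (ramp): 19.5 × 16.7 mm base, rising to 12.4 mm along the y=0 edge and sloping linearly to z=0 at y=16.7.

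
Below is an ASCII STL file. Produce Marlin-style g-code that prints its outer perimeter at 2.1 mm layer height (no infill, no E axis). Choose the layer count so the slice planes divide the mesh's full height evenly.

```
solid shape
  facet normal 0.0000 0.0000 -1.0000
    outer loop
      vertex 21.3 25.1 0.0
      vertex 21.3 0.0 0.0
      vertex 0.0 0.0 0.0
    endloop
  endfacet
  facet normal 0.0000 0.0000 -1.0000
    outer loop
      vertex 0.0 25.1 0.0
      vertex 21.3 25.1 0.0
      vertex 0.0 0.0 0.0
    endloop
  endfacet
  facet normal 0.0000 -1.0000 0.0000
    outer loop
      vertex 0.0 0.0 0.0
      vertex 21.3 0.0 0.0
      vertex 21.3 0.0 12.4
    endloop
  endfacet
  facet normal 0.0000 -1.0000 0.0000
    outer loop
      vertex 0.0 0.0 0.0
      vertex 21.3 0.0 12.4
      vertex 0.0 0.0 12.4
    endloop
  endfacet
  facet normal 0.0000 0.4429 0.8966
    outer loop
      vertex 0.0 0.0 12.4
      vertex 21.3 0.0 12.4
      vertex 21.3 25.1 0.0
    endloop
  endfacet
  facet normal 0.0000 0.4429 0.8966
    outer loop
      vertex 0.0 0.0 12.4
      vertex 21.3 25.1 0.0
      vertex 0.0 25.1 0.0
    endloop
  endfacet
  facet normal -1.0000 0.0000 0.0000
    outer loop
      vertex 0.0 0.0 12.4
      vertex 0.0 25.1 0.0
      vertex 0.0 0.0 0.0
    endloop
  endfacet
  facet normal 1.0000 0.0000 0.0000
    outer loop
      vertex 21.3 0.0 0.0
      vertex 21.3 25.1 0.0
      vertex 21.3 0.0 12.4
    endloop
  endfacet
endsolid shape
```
; perimeter-only toolpath
G21 ; units = mm
G90 ; absolute positioning
G28 ; home
; layer 1
G0 Z2.1
G0 X0.0 Y0.0
G1 X21.3 Y0.0
G1 X21.3 Y20.9
G1 X0.0 Y20.9
G1 X0.0 Y0.0
; layer 2
G0 Z4.1
G0 X0.0 Y0.0
G1 X21.3 Y0.0
G1 X21.3 Y16.7
G1 X0.0 Y16.7
G1 X0.0 Y0.0
; layer 3
G0 Z6.2
G0 X0.0 Y0.0
G1 X21.3 Y0.0
G1 X21.3 Y12.5
G1 X0.0 Y12.5
G1 X0.0 Y0.0
; layer 4
G0 Z8.3
G0 X0.0 Y0.0
G1 X21.3 Y0.0
G1 X21.3 Y8.4
G1 X0.0 Y8.4
G1 X0.0 Y0.0
; layer 5
G0 Z10.3
G0 X0.0 Y0.0
G1 X21.3 Y0.0
G1 X21.3 Y4.2
G1 X0.0 Y4.2
G1 X0.0 Y0.0
M2 ; end

The solid is a wedge (ramp): 21.3 × 25.1 mm base, rising to 12.4 mm along the y=0 edge and sloping linearly to z=0 at y=25.1. Slicing at Δz = 2.1 mm — 6 equal slices spanning the solid's height, so layer i sits at z = i·h/6 — gives 5 non-empty perimeters. Each is a 4-segment closed polygon; G0 lifts to the layer z and rapids to the start vertex, then G1 traces the edges. The cross-section shrinks linearly with z (the slice at the apex is degenerate and omitted).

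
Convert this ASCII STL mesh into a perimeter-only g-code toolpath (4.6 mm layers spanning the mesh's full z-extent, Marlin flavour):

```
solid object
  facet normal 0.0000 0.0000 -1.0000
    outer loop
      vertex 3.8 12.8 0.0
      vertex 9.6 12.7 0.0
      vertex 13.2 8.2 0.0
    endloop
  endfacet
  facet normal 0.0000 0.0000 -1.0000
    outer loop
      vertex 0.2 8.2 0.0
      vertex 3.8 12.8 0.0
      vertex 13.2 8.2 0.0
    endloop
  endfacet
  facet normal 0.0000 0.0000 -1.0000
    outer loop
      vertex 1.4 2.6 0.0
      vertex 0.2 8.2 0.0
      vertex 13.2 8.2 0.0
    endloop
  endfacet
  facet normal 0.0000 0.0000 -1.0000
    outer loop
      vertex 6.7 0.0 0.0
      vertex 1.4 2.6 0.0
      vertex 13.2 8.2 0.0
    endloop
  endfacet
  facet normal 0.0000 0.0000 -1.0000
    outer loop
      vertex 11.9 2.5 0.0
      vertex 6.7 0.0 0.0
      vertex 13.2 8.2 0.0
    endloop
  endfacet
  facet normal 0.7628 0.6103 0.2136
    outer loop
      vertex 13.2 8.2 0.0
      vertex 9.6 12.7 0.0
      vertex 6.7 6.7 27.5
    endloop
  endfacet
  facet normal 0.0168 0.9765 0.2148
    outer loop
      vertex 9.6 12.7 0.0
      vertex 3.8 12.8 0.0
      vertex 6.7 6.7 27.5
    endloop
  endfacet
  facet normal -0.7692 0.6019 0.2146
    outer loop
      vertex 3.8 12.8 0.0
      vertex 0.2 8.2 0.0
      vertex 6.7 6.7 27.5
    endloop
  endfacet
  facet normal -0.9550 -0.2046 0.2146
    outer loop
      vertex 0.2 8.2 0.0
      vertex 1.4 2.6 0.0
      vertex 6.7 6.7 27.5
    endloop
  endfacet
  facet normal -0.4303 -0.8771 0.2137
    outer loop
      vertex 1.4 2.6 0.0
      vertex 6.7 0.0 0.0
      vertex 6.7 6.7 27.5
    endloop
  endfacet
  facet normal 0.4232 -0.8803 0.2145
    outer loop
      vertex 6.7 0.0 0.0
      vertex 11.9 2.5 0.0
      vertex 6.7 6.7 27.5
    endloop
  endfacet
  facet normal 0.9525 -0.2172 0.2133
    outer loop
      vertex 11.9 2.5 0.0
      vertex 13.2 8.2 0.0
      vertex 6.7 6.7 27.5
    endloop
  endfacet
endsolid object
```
; perimeter-only toolpath
G21 ; units = mm
G90 ; absolute positioning
G28 ; home
; layer 1
G0 Z4.6
G0 X12.1 Y7.9
G1 X9.1 Y11.7
G1 X4.3 Y11.8
G1 X1.3 Y7.9
G1 X2.3 Y3.3
G1 X6.7 Y1.1
G1 X11.0 Y3.2
G1 X12.1 Y7.9
; layer 2
G0 Z9.2
G0 X11.0 Y7.7
G1 X8.6 Y10.7
G1 X4.8 Y10.8
G1 X2.4 Y7.7
G1 X3.2 Y4.0
G1 X6.7 Y2.2
G1 X10.2 Y3.9
G1 X11.0 Y7.7
; layer 3
G0 Z13.8
G0 X9.9 Y7.4
G1 X8.2 Y9.7
G1 X5.2 Y9.8
G1 X3.5 Y7.4
G1 X4.0 Y4.7
G1 X6.7 Y3.4
G1 X9.3 Y4.6
G1 X9.9 Y7.4
; layer 4
G0 Z18.3
G0 X8.9 Y7.2
G1 X7.7 Y8.7
G1 X5.7 Y8.7
G1 X4.5 Y7.2
G1 X4.9 Y5.3
G1 X6.7 Y4.5
G1 X8.4 Y5.3
G1 X8.9 Y7.2
; layer 5
G0 Z22.9
G0 X7.8 Y7.0
G1 X7.2 Y7.7
G1 X6.2 Y7.7
G1 X5.6 Y7.0
G1 X5.8 Y6.0
G1 X6.7 Y5.6
G1 X7.6 Y6.0
G1 X7.8 Y7.0
M2 ; end

The solid is a regular 7-sided pyramid, base circumscribed radius ≈ 6.7 mm, apex at z ≈ 27.5 mm. Slicing at Δz = 4.6 mm — 6 equal slices spanning the solid's height, so layer i sits at z = i·h/6 — gives 5 non-empty perimeters. Each is a 7-segment closed polygon; G0 lifts to the layer z and rapids to the start vertex, then G1 traces the edges. The cross-section shrinks linearly with z (the slice at the apex is degenerate and omitted).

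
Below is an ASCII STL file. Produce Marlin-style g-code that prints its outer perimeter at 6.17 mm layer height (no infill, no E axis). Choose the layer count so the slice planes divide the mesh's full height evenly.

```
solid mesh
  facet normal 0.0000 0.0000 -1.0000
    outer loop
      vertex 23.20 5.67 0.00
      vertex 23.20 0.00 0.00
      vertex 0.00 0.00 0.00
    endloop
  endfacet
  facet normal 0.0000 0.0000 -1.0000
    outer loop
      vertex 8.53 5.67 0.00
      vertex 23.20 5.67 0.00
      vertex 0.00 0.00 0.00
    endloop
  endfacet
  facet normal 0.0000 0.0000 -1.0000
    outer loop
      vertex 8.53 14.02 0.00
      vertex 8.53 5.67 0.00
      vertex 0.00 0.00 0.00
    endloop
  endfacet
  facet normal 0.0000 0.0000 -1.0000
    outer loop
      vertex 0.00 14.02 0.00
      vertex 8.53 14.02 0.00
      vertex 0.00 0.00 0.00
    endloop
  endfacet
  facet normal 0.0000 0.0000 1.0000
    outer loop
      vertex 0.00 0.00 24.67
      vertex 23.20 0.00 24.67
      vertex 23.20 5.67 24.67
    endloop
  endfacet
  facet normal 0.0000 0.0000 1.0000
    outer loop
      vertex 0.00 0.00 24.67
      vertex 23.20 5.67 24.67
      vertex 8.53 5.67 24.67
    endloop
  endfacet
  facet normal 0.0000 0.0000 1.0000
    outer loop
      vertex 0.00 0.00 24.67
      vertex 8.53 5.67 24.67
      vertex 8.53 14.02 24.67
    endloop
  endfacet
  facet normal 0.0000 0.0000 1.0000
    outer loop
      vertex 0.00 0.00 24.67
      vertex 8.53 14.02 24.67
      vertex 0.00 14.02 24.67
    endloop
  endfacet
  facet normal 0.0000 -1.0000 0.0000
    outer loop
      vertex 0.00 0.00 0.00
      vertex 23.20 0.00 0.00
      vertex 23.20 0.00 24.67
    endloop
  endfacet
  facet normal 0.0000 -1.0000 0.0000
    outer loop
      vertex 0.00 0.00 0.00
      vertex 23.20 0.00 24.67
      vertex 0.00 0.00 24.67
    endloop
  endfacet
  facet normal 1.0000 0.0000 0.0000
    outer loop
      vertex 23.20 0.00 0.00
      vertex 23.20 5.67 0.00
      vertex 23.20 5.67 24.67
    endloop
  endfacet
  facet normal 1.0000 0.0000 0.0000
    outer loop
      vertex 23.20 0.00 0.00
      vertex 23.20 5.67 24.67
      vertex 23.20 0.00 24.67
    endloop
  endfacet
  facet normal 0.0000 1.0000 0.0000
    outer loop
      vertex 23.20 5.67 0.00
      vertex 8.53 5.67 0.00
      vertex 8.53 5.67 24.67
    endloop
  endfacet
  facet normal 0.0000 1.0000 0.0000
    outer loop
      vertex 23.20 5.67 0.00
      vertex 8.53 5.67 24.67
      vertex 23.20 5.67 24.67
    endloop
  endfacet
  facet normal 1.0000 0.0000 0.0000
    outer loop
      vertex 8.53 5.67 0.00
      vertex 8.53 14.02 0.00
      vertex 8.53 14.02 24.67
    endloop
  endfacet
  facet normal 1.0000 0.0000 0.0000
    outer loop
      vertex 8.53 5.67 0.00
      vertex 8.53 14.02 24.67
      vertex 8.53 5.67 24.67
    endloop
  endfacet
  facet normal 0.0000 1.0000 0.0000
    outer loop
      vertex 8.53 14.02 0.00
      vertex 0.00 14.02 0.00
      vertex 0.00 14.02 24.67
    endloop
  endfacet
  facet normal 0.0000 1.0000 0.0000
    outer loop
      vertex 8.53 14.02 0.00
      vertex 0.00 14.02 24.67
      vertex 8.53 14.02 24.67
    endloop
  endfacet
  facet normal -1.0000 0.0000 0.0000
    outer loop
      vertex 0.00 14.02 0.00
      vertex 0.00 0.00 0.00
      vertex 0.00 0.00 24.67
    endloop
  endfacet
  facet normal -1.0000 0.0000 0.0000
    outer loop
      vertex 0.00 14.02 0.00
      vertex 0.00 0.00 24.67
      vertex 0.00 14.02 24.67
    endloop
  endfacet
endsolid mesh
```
; perimeter-only toolpath
G21 ; units = mm
G90 ; absolute positioning
G28 ; home
; layer 1
G0 Z6.17
G0 X0.00 Y0.00
G1 X23.20 Y0.00
G1 X23.20 Y5.67
G1 X8.53 Y5.67
G1 X8.53 Y14.02
G1 X0.00 Y14.02
G1 X0.00 Y0.00
; layer 2
G0 Z12.34
G0 X0.00 Y0.00
G1 X23.20 Y0.00
G1 X23.20 Y5.67
G1 X8.53 Y5.67
G1 X8.53 Y14.02
G1 X0.00 Y14.02
G1 X0.00 Y0.00
; layer 3
G0 Z18.50
G0 X0.00 Y0.00
G1 X23.20 Y0.00
G1 X23.20 Y5.67
G1 X8.53 Y5.67
G1 X8.53 Y14.02
G1 X0.00 Y14.02
G1 X0.00 Y0.00
; layer 4
G0 Z24.67
G0 X0.00 Y0.00
G1 X23.20 Y0.00
G1 X23.20 Y5.67
G1 X8.53 Y5.67
G1 X8.53 Y14.02
G1 X0.00 Y14.02
G1 X0.00 Y0.00
M2 ; end

The solid is an L-shaped prism: outer 23.2 × 14 mm, arm thicknesses ≈ 5.67 mm (horizontal) and 8.53 mm (vertical), extruded 24.7 mm in z. Slicing at Δz = 6.17 mm — 4 equal slices spanning the solid's height, so layer i sits at z = i·h/4 — gives 4 non-empty perimeters. Each is a 6-segment closed polygon; G0 lifts to the layer z and rapids to the start vertex, then G1 traces the edges.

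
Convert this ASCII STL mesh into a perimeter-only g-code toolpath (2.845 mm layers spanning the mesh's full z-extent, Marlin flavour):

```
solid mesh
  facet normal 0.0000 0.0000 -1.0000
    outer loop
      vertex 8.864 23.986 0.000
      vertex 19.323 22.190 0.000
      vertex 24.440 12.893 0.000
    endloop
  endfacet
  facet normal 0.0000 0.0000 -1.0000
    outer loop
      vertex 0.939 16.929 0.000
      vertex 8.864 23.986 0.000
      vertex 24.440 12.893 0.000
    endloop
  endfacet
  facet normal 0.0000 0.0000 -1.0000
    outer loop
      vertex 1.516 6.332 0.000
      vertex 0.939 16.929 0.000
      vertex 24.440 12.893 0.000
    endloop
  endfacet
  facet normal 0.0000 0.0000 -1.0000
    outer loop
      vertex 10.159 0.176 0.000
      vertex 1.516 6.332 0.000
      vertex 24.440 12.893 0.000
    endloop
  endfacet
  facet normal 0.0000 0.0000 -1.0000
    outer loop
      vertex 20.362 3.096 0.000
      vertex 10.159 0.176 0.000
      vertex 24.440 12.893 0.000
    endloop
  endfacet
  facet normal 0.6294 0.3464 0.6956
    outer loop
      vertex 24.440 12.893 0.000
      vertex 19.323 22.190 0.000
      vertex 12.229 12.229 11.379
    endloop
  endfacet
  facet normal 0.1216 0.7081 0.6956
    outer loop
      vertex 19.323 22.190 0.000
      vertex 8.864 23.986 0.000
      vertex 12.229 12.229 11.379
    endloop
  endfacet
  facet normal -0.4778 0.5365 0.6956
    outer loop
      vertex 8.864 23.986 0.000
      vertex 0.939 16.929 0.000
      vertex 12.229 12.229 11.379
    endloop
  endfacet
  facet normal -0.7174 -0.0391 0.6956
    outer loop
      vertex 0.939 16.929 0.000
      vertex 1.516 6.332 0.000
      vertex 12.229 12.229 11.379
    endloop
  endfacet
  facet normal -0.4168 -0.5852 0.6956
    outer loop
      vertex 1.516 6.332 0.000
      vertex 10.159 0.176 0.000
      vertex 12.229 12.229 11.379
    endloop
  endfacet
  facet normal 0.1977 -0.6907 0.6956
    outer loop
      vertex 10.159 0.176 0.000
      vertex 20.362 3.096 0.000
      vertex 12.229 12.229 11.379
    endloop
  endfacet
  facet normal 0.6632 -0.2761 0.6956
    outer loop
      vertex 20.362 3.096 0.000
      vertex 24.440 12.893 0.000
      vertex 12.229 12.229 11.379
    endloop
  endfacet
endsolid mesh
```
; perimeter-only toolpath
G21 ; units = mm
G90 ; absolute positioning
G28 ; home
; layer 1
G0 Z2.845
G0 X21.387 Y12.727
G1 X17.550 Y19.700
G1 X9.705 Y21.047
G1 X3.761 Y15.754
G1 X4.194 Y7.806
G1 X10.677 Y3.189
G1 X18.329 Y5.379
G1 X21.387 Y12.727
; layer 2
G0 Z5.689
G0 X18.334 Y12.561
G1 X15.776 Y17.209
G1 X10.546 Y18.108
G1 X6.584 Y14.579
G1 X6.872 Y9.280
G1 X11.194 Y6.202
G1 X16.295 Y7.662
G1 X18.334 Y12.561
; layer 3
G0 Z8.534
G0 X15.282 Y12.395
G1 X14.002 Y14.719
G1 X11.388 Y15.168
G1 X9.406 Y13.404
G1 X9.551 Y10.755
G1 X11.711 Y9.216
G1 X14.262 Y9.946
G1 X15.282 Y12.395
M2 ; end

The solid is a regular 7-sided pyramid, base circumscribed radius ≈ 12.2 mm, apex at z ≈ 11.4 mm. Slicing at Δz = 2.845 mm — 4 equal slices spanning the solid's height, so layer i sits at z = i·h/4 — gives 3 non-empty perimeters. Each is a 7-segment closed polygon; G0 lifts to the layer z and rapids to the start vertex, then G1 traces the edges. The cross-section shrinks linearly with z (the slice at the apex is degenerate and omitted).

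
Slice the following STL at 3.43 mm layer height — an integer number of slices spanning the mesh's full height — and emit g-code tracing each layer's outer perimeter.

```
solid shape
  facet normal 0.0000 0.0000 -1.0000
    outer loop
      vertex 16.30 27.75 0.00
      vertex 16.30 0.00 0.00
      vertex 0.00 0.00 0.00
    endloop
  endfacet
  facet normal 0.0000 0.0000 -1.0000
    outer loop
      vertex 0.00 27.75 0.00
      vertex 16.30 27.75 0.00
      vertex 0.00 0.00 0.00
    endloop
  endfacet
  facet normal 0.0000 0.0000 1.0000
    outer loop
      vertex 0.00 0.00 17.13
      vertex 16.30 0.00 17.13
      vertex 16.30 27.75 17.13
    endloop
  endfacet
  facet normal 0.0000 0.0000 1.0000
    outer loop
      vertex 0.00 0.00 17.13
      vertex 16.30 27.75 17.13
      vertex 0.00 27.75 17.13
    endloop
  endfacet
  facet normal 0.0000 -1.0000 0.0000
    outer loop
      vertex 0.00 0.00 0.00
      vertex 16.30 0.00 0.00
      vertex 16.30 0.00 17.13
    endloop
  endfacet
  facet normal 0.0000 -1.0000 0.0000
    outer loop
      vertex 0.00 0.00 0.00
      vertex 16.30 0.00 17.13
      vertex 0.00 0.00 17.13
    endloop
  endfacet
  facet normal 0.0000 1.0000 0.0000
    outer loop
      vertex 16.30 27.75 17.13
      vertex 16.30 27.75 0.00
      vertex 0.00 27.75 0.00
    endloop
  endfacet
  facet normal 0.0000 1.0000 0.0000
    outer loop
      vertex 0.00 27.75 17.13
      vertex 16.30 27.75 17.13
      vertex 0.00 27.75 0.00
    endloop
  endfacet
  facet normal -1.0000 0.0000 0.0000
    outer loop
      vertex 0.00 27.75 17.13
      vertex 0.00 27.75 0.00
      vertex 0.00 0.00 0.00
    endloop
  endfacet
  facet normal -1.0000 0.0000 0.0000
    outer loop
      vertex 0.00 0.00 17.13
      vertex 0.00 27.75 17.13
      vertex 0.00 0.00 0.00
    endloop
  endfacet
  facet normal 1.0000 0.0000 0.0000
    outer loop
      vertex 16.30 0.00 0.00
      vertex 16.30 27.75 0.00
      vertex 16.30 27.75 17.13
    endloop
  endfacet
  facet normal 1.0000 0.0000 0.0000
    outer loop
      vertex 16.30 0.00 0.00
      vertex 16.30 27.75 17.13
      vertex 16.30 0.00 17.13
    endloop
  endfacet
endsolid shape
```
; perimeter-only toolpath
G21 ; units = mm
G90 ; absolute positioning
G28 ; home
; layer 1
G0 Z3.43
G0 X0.00 Y0.00
G1 X16.30 Y0.00
G1 X16.30 Y27.75
G1 X0.00 Y27.75
G1 X0.00 Y0.00
; layer 2
G0 Z6.85
G0 X0.00 Y0.00
G1 X16.30 Y0.00
G1 X16.30 Y27.75
G1 X0.00 Y27.75
G1 X0.00 Y0.00
; layer 3
G0 Z10.28
G0 X0.00 Y0.00
G1 X16.30 Y0.00
G1 X16.30 Y27.75
G1 X0.00 Y27.75
G1 X0.00 Y0.00
; layer 4
G0 Z13.70
G0 X0.00 Y0.00
G1 X16.30 Y0.00
G1 X16.30 Y27.75
G1 X0.00 Y27.75
G1 X0.00 Y0.00
; layer 5
G0 Z17.13
G0 X0.00 Y0.00
G1 X16.30 Y0.00
G1 X16.30 Y27.75
G1 X0.00 Y27.75
G1 X0.00 Y0.00
M2 ; end

The solid is a rectangular box, roughly 16.3 × 27.8 mm footprint and 17.1 mm tall. Slicing at Δz = 3.43 mm — 5 equal slices spanning the solid's height, so layer i sits at z = i·h/5 — gives 5 non-empty perimeters. Each is a 4-segment closed polygon; G0 lifts to the layer z and rapids to the start vertex, then G1 traces the edges.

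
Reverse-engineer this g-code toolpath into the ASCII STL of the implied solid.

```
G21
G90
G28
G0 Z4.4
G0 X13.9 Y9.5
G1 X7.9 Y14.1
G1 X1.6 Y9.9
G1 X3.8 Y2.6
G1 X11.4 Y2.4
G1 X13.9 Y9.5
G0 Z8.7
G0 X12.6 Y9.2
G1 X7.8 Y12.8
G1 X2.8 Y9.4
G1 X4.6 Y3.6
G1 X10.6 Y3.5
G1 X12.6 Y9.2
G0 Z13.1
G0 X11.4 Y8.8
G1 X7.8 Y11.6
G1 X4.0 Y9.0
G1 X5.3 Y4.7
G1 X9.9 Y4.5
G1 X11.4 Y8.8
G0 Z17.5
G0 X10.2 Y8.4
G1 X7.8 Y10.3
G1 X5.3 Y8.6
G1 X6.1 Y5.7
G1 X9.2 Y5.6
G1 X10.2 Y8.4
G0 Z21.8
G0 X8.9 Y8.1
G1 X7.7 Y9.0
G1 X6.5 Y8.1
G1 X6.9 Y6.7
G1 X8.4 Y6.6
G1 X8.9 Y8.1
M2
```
solid part
  facet normal 0.0000 0.0000 -1.0000
    outer loop
      vertex 0.4 10.3 0.0
      vertex 7.9 15.4 0.0
      vertex 15.1 9.9 0.0
    endloop
  endfacet
  facet normal 0.0000 0.0000 -1.0000
    outer loop
      vertex 3.0 1.6 0.0
      vertex 0.4 10.3 0.0
      vertex 15.1 9.9 0.0
    endloop
  endfacet
  facet normal 0.0000 0.0000 -1.0000
    outer loop
      vertex 12.1 1.4 0.0
      vertex 3.0 1.6 0.0
      vertex 15.1 9.9 0.0
    endloop
  endfacet
  facet normal 0.5905 0.7730 0.2317
    outer loop
      vertex 15.1 9.9 0.0
      vertex 7.9 15.4 0.0
      vertex 7.7 7.7 26.2
    endloop
  endfacet
  facet normal -0.5469 0.8043 0.2322
    outer loop
      vertex 7.9 15.4 0.0
      vertex 0.4 10.3 0.0
      vertex 7.7 7.7 26.2
    endloop
  endfacet
  facet normal -0.9320 -0.2785 0.2320
    outer loop
      vertex 0.4 10.3 0.0
      vertex 3.0 1.6 0.0
      vertex 7.7 7.7 26.2
    endloop
  endfacet
  facet normal -0.0214 -0.9729 0.2303
    outer loop
      vertex 3.0 1.6 0.0
      vertex 12.1 1.4 0.0
      vertex 7.7 7.7 26.2
    endloop
  endfacet
  facet normal 0.9173 -0.3237 0.2319
    outer loop
      vertex 12.1 1.4 0.0
      vertex 15.1 9.9 0.0
      vertex 7.7 7.7 26.2
    endloop
  endfacet
endsolid part

The G0 Z moves step by Δz≈4.4 mm. The G1 loops shrink linearly with z, so the solid tapers from its base footprint up to z≈26.2. Closing with a flat bottom cap and the tapered top and triangulating gives 8 facets — a regular 5-sided pyramid, base circumscribed radius ≈ 7.7 mm, apex at z ≈ 26.2 mm.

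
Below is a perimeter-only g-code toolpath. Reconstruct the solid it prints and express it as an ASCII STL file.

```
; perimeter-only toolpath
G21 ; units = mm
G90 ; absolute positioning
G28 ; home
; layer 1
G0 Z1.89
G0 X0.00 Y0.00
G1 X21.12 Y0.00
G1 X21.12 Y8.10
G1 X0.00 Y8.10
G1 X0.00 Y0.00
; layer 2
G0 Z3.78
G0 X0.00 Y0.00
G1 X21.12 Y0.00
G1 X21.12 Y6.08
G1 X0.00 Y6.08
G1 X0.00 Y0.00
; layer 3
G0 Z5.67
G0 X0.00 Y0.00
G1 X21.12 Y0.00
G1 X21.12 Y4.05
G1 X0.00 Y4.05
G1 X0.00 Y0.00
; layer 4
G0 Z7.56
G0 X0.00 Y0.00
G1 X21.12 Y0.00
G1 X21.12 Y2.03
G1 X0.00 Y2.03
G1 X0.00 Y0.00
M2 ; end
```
solid part
  facet normal 0.0000 0.0000 -1.0000
    outer loop
      vertex 21.12 10.13 0.00
      vertex 21.12 0.00 0.00
      vertex 0.00 0.00 0.00
    endloop
  endfacet
  facet normal 0.0000 0.0000 -1.0000
    outer loop
      vertex 0.00 10.13 0.00
      vertex 21.12 10.13 0.00
      vertex 0.00 0.00 0.00
    endloop
  endfacet
  facet normal 0.0000 -1.0000 0.0000
    outer loop
      vertex 0.00 0.00 0.00
      vertex 21.12 0.00 0.00
      vertex 21.12 0.00 9.45
    endloop
  endfacet
  facet normal 0.0000 -1.0000 0.0000
    outer loop
      vertex 0.00 0.00 0.00
      vertex 21.12 0.00 9.45
      vertex 0.00 0.00 9.45
    endloop
  endfacet
  facet normal 0.0000 0.6821 0.7312
    outer loop
      vertex 0.00 0.00 9.45
      vertex 21.12 0.00 9.45
      vertex 21.12 10.13 0.00
    endloop
  endfacet
  facet normal 0.0000 0.6821 0.7312
    outer loop
      vertex 0.00 0.00 9.45
      vertex 21.12 10.13 0.00
      vertex 0.00 10.13 0.00
    endloop
  endfacet
  facet normal -1.0000 0.0000 0.0000
    outer loop
      vertex 0.00 0.00 9.45
      vertex 0.00 10.13 0.00
      vertex 0.00 0.00 0.00
    endloop
  endfacet
  facet normal 1.0000 0.0000 0.0000
    outer loop
      vertex 21.12 0.00 0.00
      vertex 21.12 10.13 0.00
      vertex 21.12 0.00 9.45
    endloop
  endfacet
endsolid part

The G0 Z moves step by Δz≈1.89 mm. The G1 loops shrink linearly with z, so the solid tapers from its base footprint up to z≈9.45. Closing with a flat bottom cap and the tapered top and triangulating gives 8 facets — a wedge (ramp): 21.1 × 10.1 mm base, rising to 9.45 mm along the y=0 edge and sloping linearly to z=0 at y=10.1.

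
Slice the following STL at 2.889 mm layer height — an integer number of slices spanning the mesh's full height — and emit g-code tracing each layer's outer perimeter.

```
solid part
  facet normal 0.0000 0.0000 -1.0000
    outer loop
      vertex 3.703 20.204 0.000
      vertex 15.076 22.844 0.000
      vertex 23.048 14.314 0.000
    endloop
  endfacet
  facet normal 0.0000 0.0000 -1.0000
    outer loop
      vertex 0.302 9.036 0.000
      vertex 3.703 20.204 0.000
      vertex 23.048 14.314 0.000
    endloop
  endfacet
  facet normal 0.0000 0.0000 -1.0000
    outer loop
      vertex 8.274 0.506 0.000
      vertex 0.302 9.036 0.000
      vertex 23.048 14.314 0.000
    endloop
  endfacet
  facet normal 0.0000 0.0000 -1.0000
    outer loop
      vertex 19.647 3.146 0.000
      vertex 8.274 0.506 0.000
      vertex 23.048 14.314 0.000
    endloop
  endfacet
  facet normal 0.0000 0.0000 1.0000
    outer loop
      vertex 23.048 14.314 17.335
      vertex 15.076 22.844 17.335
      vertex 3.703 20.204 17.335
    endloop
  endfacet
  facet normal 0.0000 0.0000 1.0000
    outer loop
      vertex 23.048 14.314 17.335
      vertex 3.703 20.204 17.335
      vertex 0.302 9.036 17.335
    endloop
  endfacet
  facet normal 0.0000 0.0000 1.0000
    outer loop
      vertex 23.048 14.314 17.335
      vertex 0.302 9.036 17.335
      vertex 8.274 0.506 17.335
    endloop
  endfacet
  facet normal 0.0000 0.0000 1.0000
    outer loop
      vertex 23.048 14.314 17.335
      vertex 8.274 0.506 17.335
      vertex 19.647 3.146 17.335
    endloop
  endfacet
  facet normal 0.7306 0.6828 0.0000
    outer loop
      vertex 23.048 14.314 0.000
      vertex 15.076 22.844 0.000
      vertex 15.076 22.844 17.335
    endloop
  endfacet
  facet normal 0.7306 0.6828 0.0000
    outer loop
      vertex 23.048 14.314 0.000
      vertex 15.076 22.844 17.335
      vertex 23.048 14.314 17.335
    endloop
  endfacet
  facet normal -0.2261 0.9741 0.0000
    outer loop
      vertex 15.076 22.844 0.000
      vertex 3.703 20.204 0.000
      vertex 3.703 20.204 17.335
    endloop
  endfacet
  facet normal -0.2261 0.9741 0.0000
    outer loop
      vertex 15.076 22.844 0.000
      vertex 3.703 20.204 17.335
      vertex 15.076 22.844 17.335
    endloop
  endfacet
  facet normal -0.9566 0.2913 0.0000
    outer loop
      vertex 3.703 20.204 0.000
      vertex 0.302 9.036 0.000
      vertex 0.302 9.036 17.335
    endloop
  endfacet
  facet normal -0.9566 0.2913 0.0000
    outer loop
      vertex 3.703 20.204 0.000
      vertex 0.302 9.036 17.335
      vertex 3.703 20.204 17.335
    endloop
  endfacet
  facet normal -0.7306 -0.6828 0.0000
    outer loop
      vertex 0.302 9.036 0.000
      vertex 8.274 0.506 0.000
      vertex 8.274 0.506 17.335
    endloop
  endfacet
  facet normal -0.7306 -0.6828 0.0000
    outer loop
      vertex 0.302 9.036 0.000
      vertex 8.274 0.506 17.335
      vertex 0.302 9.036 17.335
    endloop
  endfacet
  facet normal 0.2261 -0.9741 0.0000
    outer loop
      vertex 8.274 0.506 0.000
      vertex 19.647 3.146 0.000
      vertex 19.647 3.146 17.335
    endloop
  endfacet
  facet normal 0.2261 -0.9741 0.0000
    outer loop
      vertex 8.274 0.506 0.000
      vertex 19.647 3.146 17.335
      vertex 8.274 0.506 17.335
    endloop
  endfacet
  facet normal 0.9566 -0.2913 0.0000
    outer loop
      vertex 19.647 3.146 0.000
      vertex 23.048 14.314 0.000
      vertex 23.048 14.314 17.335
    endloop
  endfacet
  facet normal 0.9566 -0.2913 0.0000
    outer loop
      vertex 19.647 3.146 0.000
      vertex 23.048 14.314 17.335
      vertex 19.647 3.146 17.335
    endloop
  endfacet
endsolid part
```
; perimeter-only toolpath
G21 ; units = mm
G90 ; absolute positioning
G28 ; home
; layer 1
G0 Z2.889
G0 X23.048 Y14.314
G1 X15.076 Y22.844
G1 X3.703 Y20.204
G1 X0.302 Y9.036
G1 X8.274 Y0.506
G1 X19.647 Y3.146
G1 X23.048 Y14.314
; layer 2
G0 Z5.778
G0 X23.048 Y14.314
G1 X15.076 Y22.844
G1 X3.703 Y20.204
G1 X0.302 Y9.036
G1 X8.274 Y0.506
G1 X19.647 Y3.146
G1 X23.048 Y14.314
; layer 3
G0 Z8.668
G0 X23.048 Y14.314
G1 X15.076 Y22.844
G1 X3.703 Y20.204
G1 X0.302 Y9.036
G1 X8.274 Y0.506
G1 X19.647 Y3.146
G1 X23.048 Y14.314
; layer 4
G0 Z11.557
G0 X23.048 Y14.314
G1 X15.076 Y22.844
G1 X3.703 Y20.204
G1 X0.302 Y9.036
G1 X8.274 Y0.506
G1 X19.647 Y3.146
G1 X23.048 Y14.314
; layer 5
G0 Z14.446
G0 X23.048 Y14.314
G1 X15.076 Y22.844
G1 X3.703 Y20.204
G1 X0.302 Y9.036
G1 X8.274 Y0.506
G1 X19.647 Y3.146
G1 X23.048 Y14.314
; layer 6
G0 Z17.335
G0 X23.048 Y14.314
G1 X15.076 Y22.844
G1 X3.703 Y20.204
G1 X0.302 Y9.036
G1 X8.274 Y0.506
G1 X19.647 Y3.146
G1 X23.048 Y14.314
M2 ; end

The solid is a regular 6-sided prism (a cylinder approximated with 6 flat sides), circumscribed radius ≈ 11.7 mm, height ≈ 17.3 mm. Slicing at Δz = 2.889 mm — 6 equal slices spanning the solid's height, so layer i sits at z = i·h/6 — gives 6 non-empty perimeters. Each is a 6-segment closed polygon; G0 lifts to the layer z and rapids to the start vertex, then G1 traces the edges.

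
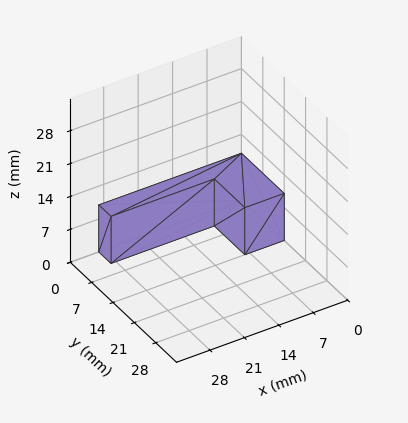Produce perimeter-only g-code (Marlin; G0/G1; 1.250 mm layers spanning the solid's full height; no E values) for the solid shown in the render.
Reading the render: the shape is an L-shaped prism: outer 29 × 14 mm, arm thicknesses ≈ 4 mm (horizontal) and 8 mm (vertical), extruded 10 mm in z (dimensions read to the nearest mm from the axis ticks). For the g-code, the solid's height is divided into equal slices at the stated Δz and each level perimeter traced with G1 moves after a G0 lift.

; perimeter-only toolpath
G21 ; units = mm
G90 ; absolute positioning
G28 ; home
; layer 1
G0 Z1.250
G0 X0.000 Y0.000
G1 X29.000 Y0.000
G1 X29.000 Y4.000
G1 X8.000 Y4.000
G1 X8.000 Y14.000
G1 X0.000 Y14.000
G1 X0.000 Y0.000
; layer 2
G0 Z2.500
G0 X0.000 Y0.000
G1 X29.000 Y0.000
G1 X29.000 Y4.000
G1 X8.000 Y4.000
G1 X8.000 Y14.000
G1 X0.000 Y14.000
G1 X0.000 Y0.000
; layer 3
G0 Z3.750
G0 X0.000 Y0.000
G1 X29.000 Y0.000
G1 X29.000 Y4.000
G1 X8.000 Y4.000
G1 X8.000 Y14.000
G1 X0.000 Y14.000
G1 X0.000 Y0.000
; layer 4
G0 Z5.000
G0 X0.000 Y0.000
G1 X29.000 Y0.000
G1 X29.000 Y4.000
G1 X8.000 Y4.000
G1 X8.000 Y14.000
G1 X0.000 Y14.000
G1 X0.000 Y0.000
; layer 5
G0 Z6.250
G0 X0.000 Y0.000
G1 X29.000 Y0.000
G1 X29.000 Y4.000
G1 X8.000 Y4.000
G1 X8.000 Y14.000
G1 X0.000 Y14.000
G1 X0.000 Y0.000
; layer 6
G0 Z7.500
G0 X0.000 Y0.000
G1 X29.000 Y0.000
G1 X29.000 Y4.000
G1 X8.000 Y4.000
G1 X8.000 Y14.000
G1 X0.000 Y14.000
G1 X0.000 Y0.000
; layer 7
G0 Z8.750
G0 X0.000 Y0.000
G1 X29.000 Y0.000
G1 X29.000 Y4.000
G1 X8.000 Y4.000
G1 X8.000 Y14.000
G1 X0.000 Y14.000
G1 X0.000 Y0.000
; layer 8
G0 Z10.000
G0 X0.000 Y0.000
G1 X29.000 Y0.000
G1 X29.000 Y4.000
G1 X8.000 Y4.000
G1 X8.000 Y14.000
G1 X0.000 Y14.000
G1 X0.000 Y0.000
M2 ; end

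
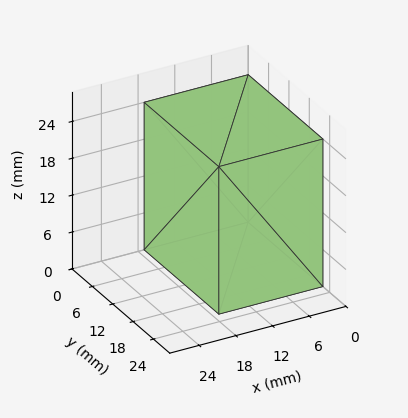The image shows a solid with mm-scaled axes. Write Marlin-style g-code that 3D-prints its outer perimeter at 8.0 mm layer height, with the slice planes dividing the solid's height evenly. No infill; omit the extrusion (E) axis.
Reading the render: the shape is a rectangular box, roughly 17 × 22 mm footprint and 24 mm tall (dimensions read to the nearest mm from the axis ticks). For the g-code, the solid's height is divided into equal slices at the stated Δz and each level perimeter traced with G1 moves after a G0 lift.

; perimeter-only toolpath
G21 ; units = mm
G90 ; absolute positioning
G28 ; home
; layer 1
G0 Z8.0
G0 X0.0 Y0.0
G1 X17.0 Y0.0
G1 X17.0 Y22.0
G1 X0.0 Y22.0
G1 X0.0 Y0.0
; layer 2
G0 Z16.0
G0 X0.0 Y0.0
G1 X17.0 Y0.0
G1 X17.0 Y22.0
G1 X0.0 Y22.0
G1 X0.0 Y0.0
; layer 3
G0 Z24.0
G0 X0.0 Y0.0
G1 X17.0 Y0.0
G1 X17.0 Y22.0
G1 X0.0 Y22.0
G1 X0.0 Y0.0
M2 ; end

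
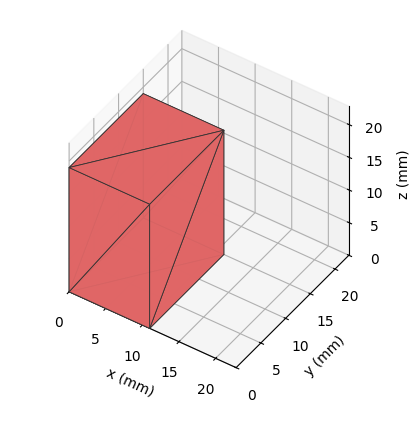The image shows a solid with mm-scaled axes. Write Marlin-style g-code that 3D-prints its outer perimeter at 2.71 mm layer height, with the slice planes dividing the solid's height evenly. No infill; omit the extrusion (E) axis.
Reading the render: the shape is a rectangular box, roughly 11 × 15 mm footprint and 19 mm tall (dimensions read to the nearest mm from the axis ticks). For the g-code, the solid's height is divided into equal slices at the stated Δz and each level perimeter traced with G1 moves after a G0 lift.

; perimeter-only toolpath
G21 ; units = mm
G90 ; absolute positioning
G28 ; home
; layer 1
G0 Z2.71
G0 X0.00 Y0.00
G1 X11.00 Y0.00
G1 X11.00 Y15.00
G1 X0.00 Y15.00
G1 X0.00 Y0.00
; layer 2
G0 Z5.43
G0 X0.00 Y0.00
G1 X11.00 Y0.00
G1 X11.00 Y15.00
G1 X0.00 Y15.00
G1 X0.00 Y0.00
; layer 3
G0 Z8.14
G0 X0.00 Y0.00
G1 X11.00 Y0.00
G1 X11.00 Y15.00
G1 X0.00 Y15.00
G1 X0.00 Y0.00
; layer 4
G0 Z10.86
G0 X0.00 Y0.00
G1 X11.00 Y0.00
G1 X11.00 Y15.00
G1 X0.00 Y15.00
G1 X0.00 Y0.00
; layer 5
G0 Z13.57
G0 X0.00 Y0.00
G1 X11.00 Y0.00
G1 X11.00 Y15.00
G1 X0.00 Y15.00
G1 X0.00 Y0.00
; layer 6
G0 Z16.29
G0 X0.00 Y0.00
G1 X11.00 Y0.00
G1 X11.00 Y15.00
G1 X0.00 Y15.00
G1 X0.00 Y0.00
; layer 7
G0 Z19.00
G0 X0.00 Y0.00
G1 X11.00 Y0.00
G1 X11.00 Y15.00
G1 X0.00 Y15.00
G1 X0.00 Y0.00
M2 ; end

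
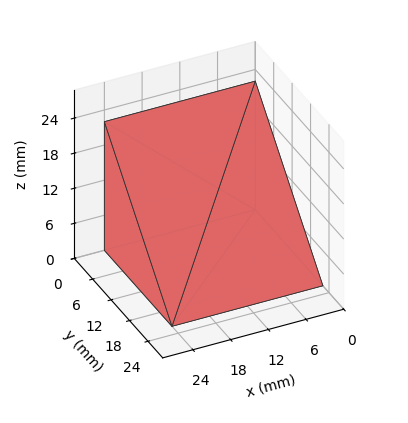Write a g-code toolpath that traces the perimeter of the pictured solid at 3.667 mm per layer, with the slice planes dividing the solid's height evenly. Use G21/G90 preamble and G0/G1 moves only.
Reading the render: the shape is a wedge (ramp): 24 × 22 mm base, rising to 22 mm along the y=0 edge and sloping linearly to z=0 at y=22 (dimensions read to the nearest mm from the axis ticks). For the g-code, the solid's height is divided into equal slices at the stated Δz and each level perimeter traced with G1 moves after a G0 lift.

; perimeter-only toolpath
G21 ; units = mm
G90 ; absolute positioning
G28 ; home
; layer 1
G0 Z3.667
G0 X0.000 Y0.000
G1 X24.000 Y0.000
G1 X24.000 Y18.333
G1 X0.000 Y18.333
G1 X0.000 Y0.000
; layer 2
G0 Z7.333
G0 X0.000 Y0.000
G1 X24.000 Y0.000
G1 X24.000 Y14.667
G1 X0.000 Y14.667
G1 X0.000 Y0.000
; layer 3
G0 Z11.000
G0 X0.000 Y0.000
G1 X24.000 Y0.000
G1 X24.000 Y11.000
G1 X0.000 Y11.000
G1 X0.000 Y0.000
; layer 4
G0 Z14.667
G0 X0.000 Y0.000
G1 X24.000 Y0.000
G1 X24.000 Y7.333
G1 X0.000 Y7.333
G1 X0.000 Y0.000
; layer 5
G0 Z18.333
G0 X0.000 Y0.000
G1 X24.000 Y0.000
G1 X24.000 Y3.667
G1 X0.000 Y3.667
G1 X0.000 Y0.000
M2 ; end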